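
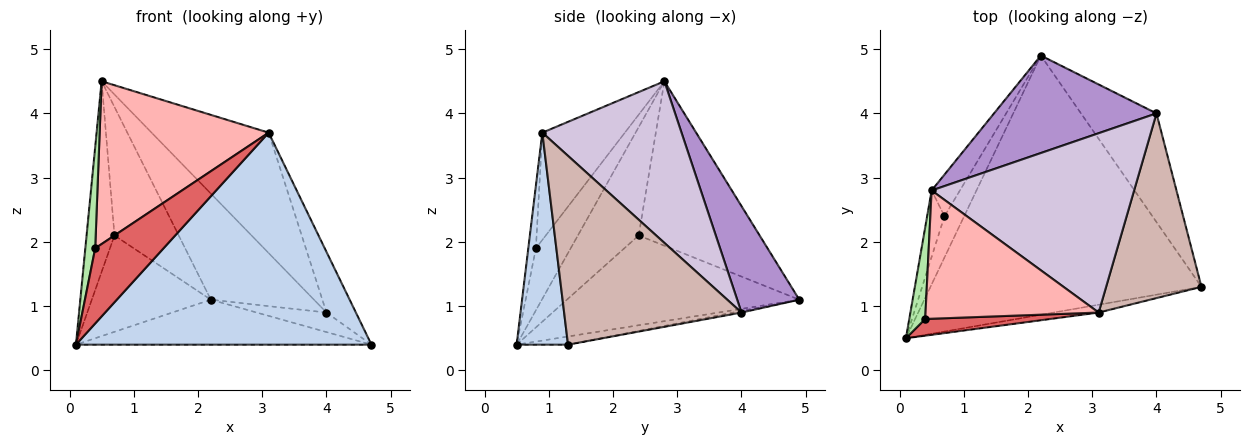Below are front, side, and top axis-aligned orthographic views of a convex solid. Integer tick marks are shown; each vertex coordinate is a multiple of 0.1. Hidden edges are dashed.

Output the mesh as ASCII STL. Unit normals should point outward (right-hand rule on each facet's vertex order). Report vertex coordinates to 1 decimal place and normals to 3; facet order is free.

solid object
 facet normal -0.030 0.171 -0.985
  outer loop
   vertex 2.2 4.9 1.1
   vertex 4.7 1.3 0.4
   vertex 0.1 0.5 0.4
  endloop
 endfacet
 facet normal 0.171 -0.985 -0.036
  outer loop
   vertex 3.1 0.9 3.7
   vertex 0.1 0.5 0.4
   vertex 4.7 1.3 0.4
  endloop
 endfacet
 facet normal -0.874 0.447 -0.192
  outer loop
   vertex 0.7 2.4 2.1
   vertex 2.2 4.9 1.1
   vertex 0.1 0.5 0.4
  endloop
 endfacet
 facet normal -0.899 0.413 -0.144
  outer loop
   vertex 0.7 2.4 2.1
   vertex 0.1 0.5 0.4
   vertex 0.5 2.8 4.5
  endloop
 endfacet
 facet normal -0.873 0.464 -0.150
  outer loop
   vertex 0.7 2.4 2.1
   vertex 0.5 2.8 4.5
   vertex 2.2 4.9 1.1
  endloop
 endfacet
 facet normal -0.934 -0.265 0.240
  outer loop
   vertex 0.4 0.8 1.9
   vertex 0.5 2.8 4.5
   vertex 0.1 0.5 0.4
  endloop
 endfacet
 facet normal -0.108 -0.970 0.216
  outer loop
   vertex 0.4 0.8 1.9
   vertex 0.1 0.5 0.4
   vertex 3.1 0.9 3.7
  endloop
 endfacet
 facet normal -0.358 -0.733 0.578
  outer loop
   vertex 0.4 0.8 1.9
   vertex 3.1 0.9 3.7
   vertex 0.5 2.8 4.5
  endloop
 endfacet
 facet normal 0.405 0.673 0.618
  outer loop
   vertex 4.0 4.0 0.9
   vertex 2.2 4.9 1.1
   vertex 0.5 2.8 4.5
  endloop
 endfacet
 facet normal 0.552 0.465 0.692
  outer loop
   vertex 4.0 4.0 0.9
   vertex 0.5 2.8 4.5
   vertex 3.1 0.9 3.7
  endloop
 endfacet
 facet normal -0.021 0.177 -0.984
  outer loop
   vertex 4.0 4.0 0.9
   vertex 4.7 1.3 0.4
   vertex 2.2 4.9 1.1
  endloop
 endfacet
 facet normal 0.883 0.146 0.446
  outer loop
   vertex 4.0 4.0 0.9
   vertex 3.1 0.9 3.7
   vertex 4.7 1.3 0.4
  endloop
 endfacet
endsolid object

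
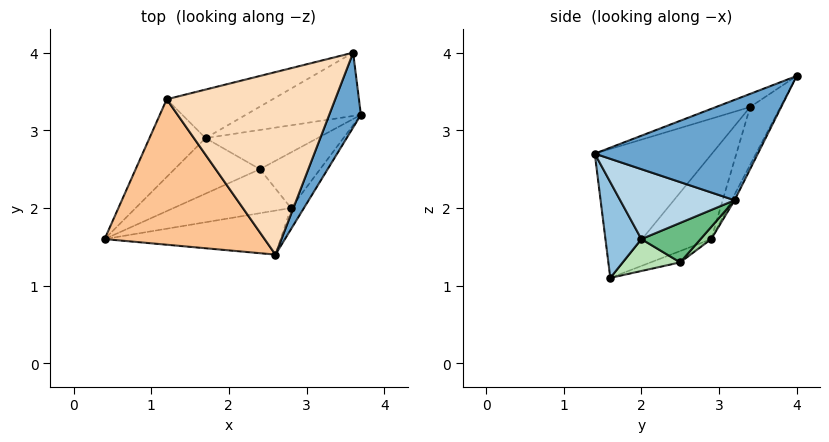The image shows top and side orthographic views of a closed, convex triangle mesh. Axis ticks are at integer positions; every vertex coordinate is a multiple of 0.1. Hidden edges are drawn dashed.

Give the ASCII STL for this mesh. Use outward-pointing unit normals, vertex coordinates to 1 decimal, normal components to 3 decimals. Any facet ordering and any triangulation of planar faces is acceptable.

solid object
 facet normal 0.859 -0.435 0.271
  outer loop
   vertex 3.6 4.0 3.7
   vertex 2.6 1.4 2.7
   vertex 3.7 3.2 2.1
  endloop
 endfacet
 facet normal 0.235 -0.871 -0.432
  outer loop
   vertex 2.8 2.0 1.6
   vertex 2.6 1.4 2.7
   vertex 0.4 1.6 1.1
  endloop
 endfacet
 facet normal 0.820 -0.552 -0.152
  outer loop
   vertex 2.8 2.0 1.6
   vertex 3.7 3.2 2.1
   vertex 2.6 1.4 2.7
  endloop
 endfacet
 facet normal -0.022 0.894 -0.448
  outer loop
   vertex 1.7 2.9 1.6
   vertex 3.6 4.0 3.7
   vertex 3.7 3.2 2.1
  endloop
 endfacet
 facet normal -0.576 0.723 -0.382
  outer loop
   vertex 1.2 3.4 3.3
   vertex 1.7 2.9 1.6
   vertex 0.4 1.6 1.1
  endloop
 endfacet
 facet normal -0.178 0.929 -0.325
  outer loop
   vertex 1.2 3.4 3.3
   vertex 3.6 4.0 3.7
   vertex 1.7 2.9 1.6
  endloop
 endfacet
 facet normal -0.521 -0.558 0.646
  outer loop
   vertex 1.2 3.4 3.3
   vertex 0.4 1.6 1.1
   vertex 2.6 1.4 2.7
  endloop
 endfacet
 facet normal -0.073 -0.333 0.940
  outer loop
   vertex 1.2 3.4 3.3
   vertex 2.6 1.4 2.7
   vertex 3.6 4.0 3.7
  endloop
 endfacet
 facet normal 0.547 -0.063 -0.835
  outer loop
   vertex 2.4 2.5 1.3
   vertex 3.7 3.2 2.1
   vertex 2.8 2.0 1.6
  endloop
 endfacet
 facet normal 0.079 0.683 -0.726
  outer loop
   vertex 2.4 2.5 1.3
   vertex 1.7 2.9 1.6
   vertex 3.7 3.2 2.1
  endloop
 endfacet
 facet normal 0.246 -0.346 -0.905
  outer loop
   vertex 2.4 2.5 1.3
   vertex 2.8 2.0 1.6
   vertex 0.4 1.6 1.1
  endloop
 endfacet
 facet normal -0.117 0.456 -0.882
  outer loop
   vertex 2.4 2.5 1.3
   vertex 0.4 1.6 1.1
   vertex 1.7 2.9 1.6
  endloop
 endfacet
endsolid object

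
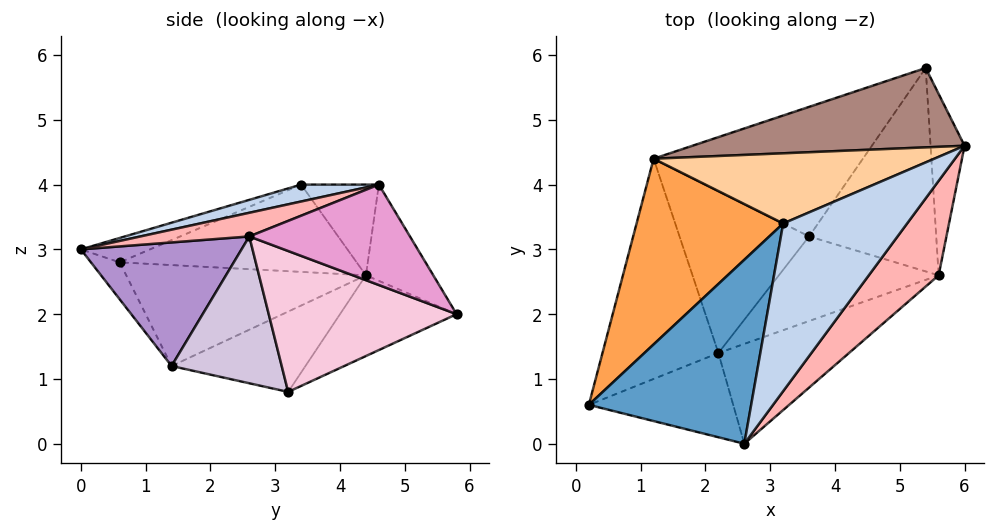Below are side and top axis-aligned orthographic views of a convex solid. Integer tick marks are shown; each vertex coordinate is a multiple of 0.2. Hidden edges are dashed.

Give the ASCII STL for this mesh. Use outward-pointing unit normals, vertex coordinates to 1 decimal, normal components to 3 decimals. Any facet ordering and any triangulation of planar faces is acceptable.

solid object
 facet normal -0.144 -0.256 0.956
  outer loop
   vertex 3.2 3.4 4.0
   vertex 0.2 0.6 2.8
   vertex 2.6 0.0 3.0
  endloop
 endfacet
 facet normal 0.129 -0.301 0.945
  outer loop
   vertex 3.2 3.4 4.0
   vertex 2.6 0.0 3.0
   vertex 6.0 4.6 4.0
  endloop
 endfacet
 facet normal -0.503 0.177 0.846
  outer loop
   vertex 3.2 3.4 4.0
   vertex 1.2 4.4 2.6
   vertex 0.2 0.6 2.8
  endloop
 endfacet
 facet normal -0.250 0.583 0.773
  outer loop
   vertex 3.2 3.4 4.0
   vertex 6.0 4.6 4.0
   vertex 1.2 4.4 2.6
  endloop
 endfacet
 facet normal -0.150 -0.796 -0.586
  outer loop
   vertex 2.2 1.4 1.2
   vertex 2.6 0.0 3.0
   vertex 0.2 0.6 2.8
  endloop
 endfacet
 facet normal -0.651 0.132 -0.748
  outer loop
   vertex 2.2 1.4 1.2
   vertex 0.2 0.6 2.8
   vertex 1.2 4.4 2.6
  endloop
 endfacet
 facet normal -0.515 0.216 -0.830
  outer loop
   vertex 2.2 1.4 1.2
   vertex 1.2 4.4 2.6
   vertex 3.6 3.2 0.8
  endloop
 endfacet
 facet normal 0.293 -0.405 0.866
  outer loop
   vertex 5.6 2.6 3.2
   vertex 6.0 4.6 4.0
   vertex 2.6 0.0 3.0
  endloop
 endfacet
 facet normal 0.553 -0.593 -0.585
  outer loop
   vertex 5.6 2.6 3.2
   vertex 2.6 0.0 3.0
   vertex 2.2 1.4 1.2
  endloop
 endfacet
 facet normal 0.557 -0.568 -0.606
  outer loop
   vertex 5.6 2.6 3.2
   vertex 2.2 1.4 1.2
   vertex 3.6 3.2 0.8
  endloop
 endfacet
 facet normal -0.193 0.815 0.547
  outer loop
   vertex 5.4 5.8 2.0
   vertex 1.2 4.4 2.6
   vertex 6.0 4.6 4.0
  endloop
 endfacet
 facet normal -0.298 0.562 -0.772
  outer loop
   vertex 5.4 5.8 2.0
   vertex 3.6 3.2 0.8
   vertex 1.2 4.4 2.6
  endloop
 endfacet
 facet normal 0.945 -0.061 -0.320
  outer loop
   vertex 5.4 5.8 2.0
   vertex 6.0 4.6 4.0
   vertex 5.6 2.6 3.2
  endloop
 endfacet
 facet normal 0.727 -0.201 -0.656
  outer loop
   vertex 5.4 5.8 2.0
   vertex 5.6 2.6 3.2
   vertex 3.6 3.2 0.8
  endloop
 endfacet
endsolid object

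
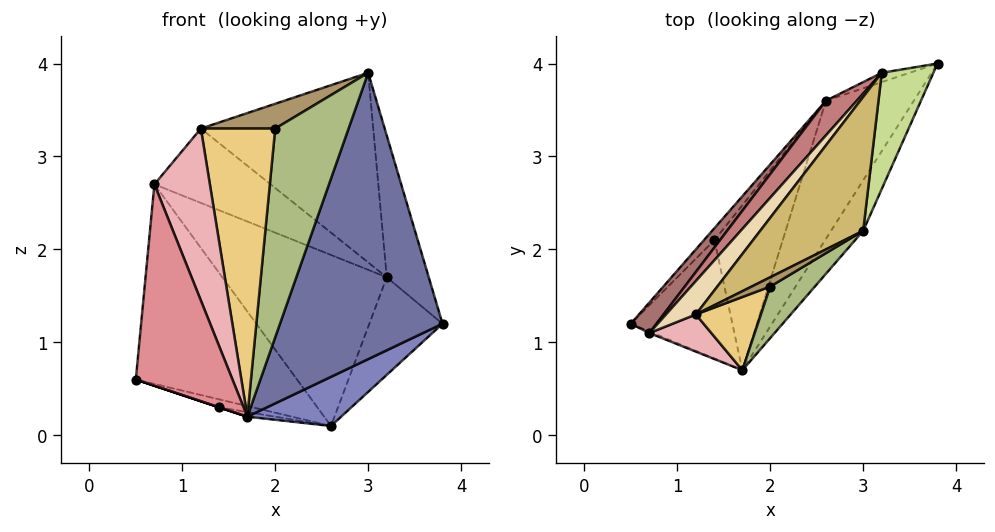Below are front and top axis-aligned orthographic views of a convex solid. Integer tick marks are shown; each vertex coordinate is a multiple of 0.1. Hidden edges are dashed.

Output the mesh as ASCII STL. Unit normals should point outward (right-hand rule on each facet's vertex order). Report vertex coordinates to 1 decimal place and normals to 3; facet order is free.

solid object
 facet normal 0.852 -0.515 -0.091
  outer loop
   vertex 3.0 2.2 3.9
   vertex 1.7 0.7 0.2
   vertex 3.8 4.0 1.2
  endloop
 endfacet
 facet normal 0.698 -0.240 -0.674
  outer loop
   vertex 2.6 3.6 0.1
   vertex 3.8 4.0 1.2
   vertex 1.7 0.7 0.2
  endloop
 endfacet
 facet normal -0.316 0.000 -0.949
  outer loop
   vertex 1.4 2.1 0.3
   vertex 1.7 0.7 0.2
   vertex 0.5 1.2 0.6
  endloop
 endfacet
 facet normal -0.640 0.426 -0.640
  outer loop
   vertex 1.4 2.1 0.3
   vertex 0.5 1.2 0.6
   vertex 2.6 3.6 0.1
  endloop
 endfacet
 facet normal -0.198 0.028 -0.980
  outer loop
   vertex 1.4 2.1 0.3
   vertex 2.6 3.6 0.1
   vertex 1.7 0.7 0.2
  endloop
 endfacet
 facet normal 0.402 -0.889 0.219
  outer loop
   vertex 2.0 1.6 3.3
   vertex 1.7 0.7 0.2
   vertex 3.0 2.2 3.9
  endloop
 endfacet
 facet normal 0.371 0.718 0.589
  outer loop
   vertex 3.2 3.9 1.7
   vertex 3.0 2.2 3.9
   vertex 3.8 4.0 1.2
  endloop
 endfacet
 facet normal -0.238 0.967 -0.092
  outer loop
   vertex 3.2 3.9 1.7
   vertex 3.8 4.0 1.2
   vertex 2.6 3.6 0.1
  endloop
 endfacet
 facet normal 0.331 -0.883 0.331
  outer loop
   vertex 1.2 1.3 3.3
   vertex 2.0 1.6 3.3
   vertex 3.0 2.2 3.9
  endloop
 endfacet
 facet normal -0.515 0.700 0.494
  outer loop
   vertex 1.2 1.3 3.3
   vertex 3.0 2.2 3.9
   vertex 3.2 3.9 1.7
  endloop
 endfacet
 facet normal 0.342 -0.911 0.231
  outer loop
   vertex 1.2 1.3 3.3
   vertex 1.7 0.7 0.2
   vertex 2.0 1.6 3.3
  endloop
 endfacet
 facet normal -0.651 0.692 0.312
  outer loop
   vertex 0.7 1.1 2.7
   vertex 1.2 1.3 3.3
   vertex 3.2 3.9 1.7
  endloop
 endfacet
 facet normal -0.738 0.667 0.102
  outer loop
   vertex 0.7 1.1 2.7
   vertex 2.6 3.6 0.1
   vertex 0.5 1.2 0.6
  endloop
 endfacet
 facet normal -0.714 0.687 0.139
  outer loop
   vertex 0.7 1.1 2.7
   vertex 3.2 3.9 1.7
   vertex 2.6 3.6 0.1
  endloop
 endfacet
 facet normal -0.387 -0.922 -0.007
  outer loop
   vertex 0.7 1.1 2.7
   vertex 0.5 1.2 0.6
   vertex 1.7 0.7 0.2
  endloop
 endfacet
 facet normal 0.136 -0.968 0.209
  outer loop
   vertex 0.7 1.1 2.7
   vertex 1.7 0.7 0.2
   vertex 1.2 1.3 3.3
  endloop
 endfacet
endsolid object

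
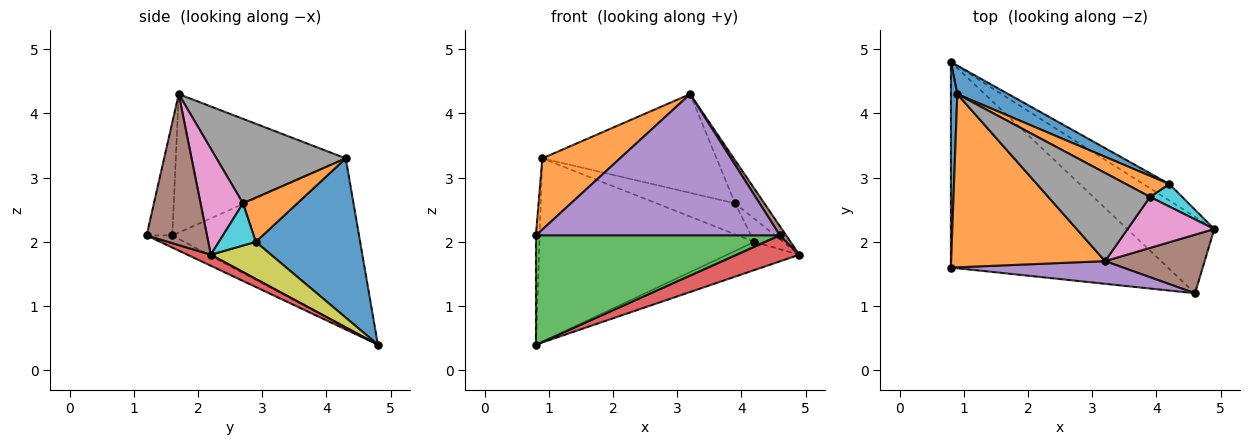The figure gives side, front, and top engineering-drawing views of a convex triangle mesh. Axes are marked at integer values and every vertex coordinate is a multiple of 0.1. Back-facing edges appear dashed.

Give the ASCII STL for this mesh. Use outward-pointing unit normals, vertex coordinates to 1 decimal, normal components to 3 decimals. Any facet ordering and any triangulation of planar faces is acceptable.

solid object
 facet normal -0.999 0.020 0.038
  outer loop
   vertex 0.9 4.3 3.3
   vertex 0.8 4.8 0.4
   vertex 0.8 1.6 2.1
  endloop
 endfacet
 facet normal -0.640 -0.292 0.711
  outer loop
   vertex 0.9 4.3 3.3
   vertex 0.8 1.6 2.1
   vertex 3.2 1.7 4.3
  endloop
 endfacet
 facet normal -0.049 -0.469 -0.882
  outer loop
   vertex 4.6 1.2 2.1
   vertex 0.8 1.6 2.1
   vertex 0.8 4.8 0.4
  endloop
 endfacet
 facet normal 0.119 -0.318 -0.941
  outer loop
   vertex 4.6 1.2 2.1
   vertex 0.8 4.8 0.4
   vertex 4.9 2.2 1.8
  endloop
 endfacet
 facet normal -0.103 -0.982 0.157
  outer loop
   vertex 4.6 1.2 2.1
   vertex 3.2 1.7 4.3
   vertex 0.8 1.6 2.1
  endloop
 endfacet
 facet normal 0.832 -0.085 0.549
  outer loop
   vertex 4.6 1.2 2.1
   vertex 4.9 2.2 1.8
   vertex 3.2 1.7 4.3
  endloop
 endfacet
 facet normal 0.683 0.472 0.558
  outer loop
   vertex 3.9 2.7 2.6
   vertex 3.2 1.7 4.3
   vertex 4.9 2.2 1.8
  endloop
 endfacet
 facet normal 0.484 0.652 0.583
  outer loop
   vertex 3.9 2.7 2.6
   vertex 0.9 4.3 3.3
   vertex 3.2 1.7 4.3
  endloop
 endfacet
 facet normal 0.584 0.701 -0.409
  outer loop
   vertex 4.2 2.9 2.0
   vertex 4.9 2.2 1.8
   vertex 0.8 4.8 0.4
  endloop
 endfacet
 facet normal 0.676 0.529 0.514
  outer loop
   vertex 4.2 2.9 2.0
   vertex 3.9 2.7 2.6
   vertex 4.9 2.2 1.8
  endloop
 endfacet
 facet normal 0.433 0.891 0.139
  outer loop
   vertex 4.2 2.9 2.0
   vertex 0.8 4.8 0.4
   vertex 0.9 4.3 3.3
  endloop
 endfacet
 facet normal 0.497 0.718 0.488
  outer loop
   vertex 4.2 2.9 2.0
   vertex 0.9 4.3 3.3
   vertex 3.9 2.7 2.6
  endloop
 endfacet
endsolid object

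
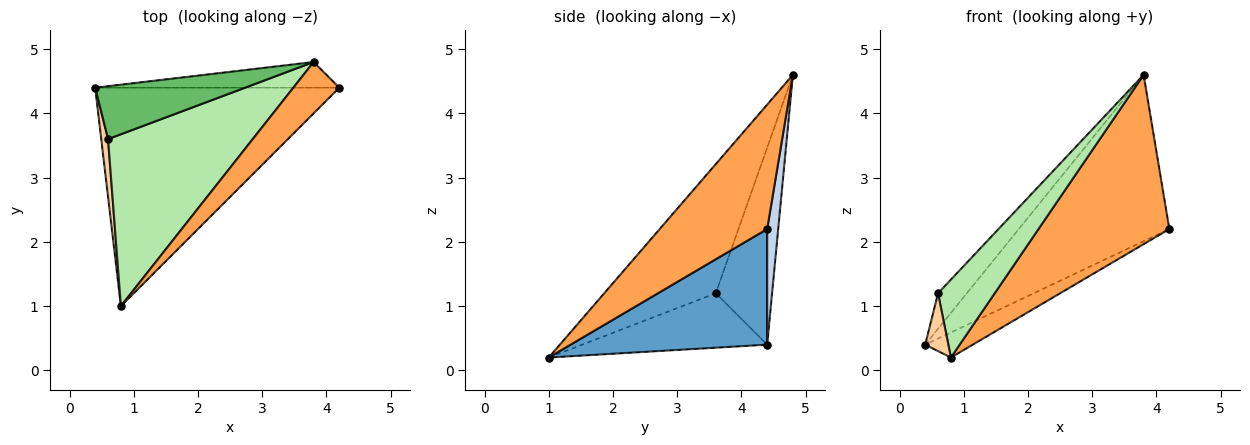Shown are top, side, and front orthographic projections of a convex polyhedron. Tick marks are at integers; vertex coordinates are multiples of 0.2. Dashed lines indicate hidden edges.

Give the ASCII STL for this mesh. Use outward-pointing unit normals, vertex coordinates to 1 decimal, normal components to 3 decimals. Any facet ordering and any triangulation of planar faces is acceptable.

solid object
 facet normal 0.426 0.103 -0.899
  outer loop
   vertex 0.8 1.0 0.2
   vertex 0.4 4.4 0.4
   vertex 4.2 4.4 2.2
  endloop
 endfacet
 facet normal 0.072 0.986 -0.152
  outer loop
   vertex 3.8 4.8 4.6
   vertex 4.2 4.4 2.2
   vertex 0.4 4.4 0.4
  endloop
 endfacet
 facet normal 0.618 -0.752 0.228
  outer loop
   vertex 3.8 4.8 4.6
   vertex 0.8 1.0 0.2
   vertex 4.2 4.4 2.2
  endloop
 endfacet
 facet normal -0.985 -0.123 0.123
  outer loop
   vertex 0.6 3.6 1.2
   vertex 0.4 4.4 0.4
   vertex 0.8 1.0 0.2
  endloop
 endfacet
 facet normal -0.737 0.377 0.561
  outer loop
   vertex 0.6 3.6 1.2
   vertex 3.8 4.8 4.6
   vertex 0.4 4.4 0.4
  endloop
 endfacet
 facet normal -0.631 -0.320 0.707
  outer loop
   vertex 0.6 3.6 1.2
   vertex 0.8 1.0 0.2
   vertex 3.8 4.8 4.6
  endloop
 endfacet
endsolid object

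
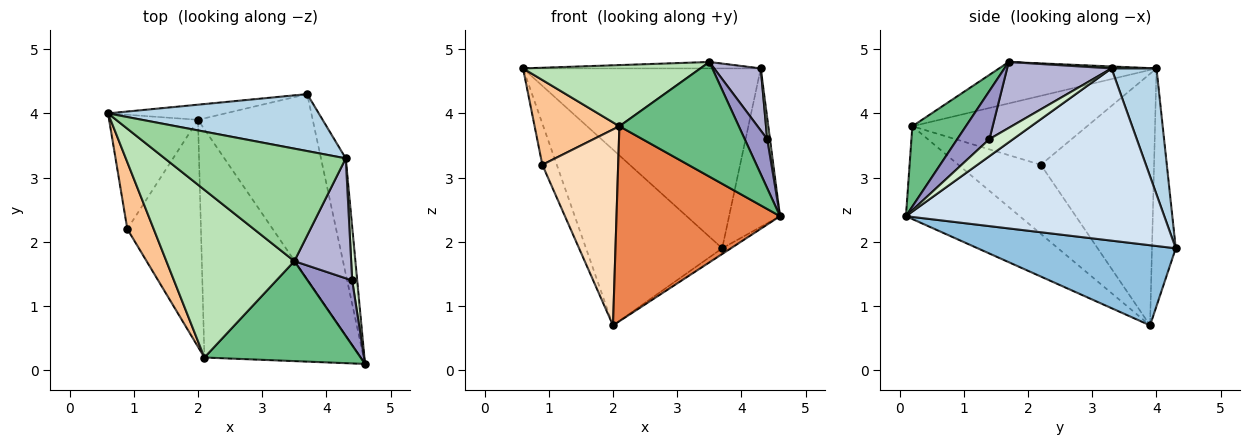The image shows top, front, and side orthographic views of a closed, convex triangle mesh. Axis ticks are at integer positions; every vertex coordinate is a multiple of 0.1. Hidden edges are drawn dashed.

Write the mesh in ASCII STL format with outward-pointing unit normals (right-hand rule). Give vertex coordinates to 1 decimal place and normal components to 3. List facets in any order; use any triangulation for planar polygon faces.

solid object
 facet normal -0.171 0.982 -0.084
  outer loop
   vertex 2.0 3.9 0.7
   vertex 0.6 4.0 4.7
   vertex 3.7 4.3 1.9
  endloop
 endfacet
 facet normal 0.573 0.025 -0.819
  outer loop
   vertex 2.0 3.9 0.7
   vertex 3.7 4.3 1.9
   vertex 4.6 0.1 2.4
  endloop
 endfacet
 facet normal 0.178 0.938 0.297
  outer loop
   vertex 4.3 3.3 4.7
   vertex 3.7 4.3 1.9
   vertex 0.6 4.0 4.7
  endloop
 endfacet
 facet normal 0.971 0.192 -0.140
  outer loop
   vertex 4.3 3.3 4.7
   vertex 4.6 0.1 2.4
   vertex 3.7 4.3 1.9
  endloop
 endfacet
 facet normal -0.412 -0.592 -0.693
  outer loop
   vertex 2.1 0.2 3.8
   vertex 2.0 3.9 0.7
   vertex 4.6 0.1 2.4
  endloop
 endfacet
 facet normal -0.936 0.120 -0.331
  outer loop
   vertex 0.9 2.2 3.2
   vertex 0.6 4.0 4.7
   vertex 2.0 3.9 0.7
  endloop
 endfacet
 facet normal -0.851 -0.413 0.325
  outer loop
   vertex 0.9 2.2 3.2
   vertex 2.1 0.2 3.8
   vertex 0.6 4.0 4.7
  endloop
 endfacet
 facet normal -0.579 -0.533 -0.617
  outer loop
   vertex 0.9 2.2 3.2
   vertex 2.0 3.9 0.7
   vertex 2.1 0.2 3.8
  endloop
 endfacet
 facet normal 0.320 -0.714 0.623
  outer loop
   vertex 3.5 1.7 4.8
   vertex 2.1 0.2 3.8
   vertex 4.6 0.1 2.4
  endloop
 endfacet
 facet normal 0.011 0.057 0.998
  outer loop
   vertex 3.5 1.7 4.8
   vertex 4.3 3.3 4.7
   vertex 0.6 4.0 4.7
  endloop
 endfacet
 facet normal -0.291 -0.328 0.899
  outer loop
   vertex 3.5 1.7 4.8
   vertex 0.6 4.0 4.7
   vertex 2.1 0.2 3.8
  endloop
 endfacet
 facet normal 0.953 -0.112 0.280
  outer loop
   vertex 4.4 1.4 3.6
   vertex 4.6 0.1 2.4
   vertex 4.3 3.3 4.7
  endloop
 endfacet
 facet normal 0.653 -0.457 0.604
  outer loop
   vertex 4.4 1.4 3.6
   vertex 3.5 1.7 4.8
   vertex 4.6 0.1 2.4
  endloop
 endfacet
 facet normal 0.718 -0.320 0.618
  outer loop
   vertex 4.4 1.4 3.6
   vertex 4.3 3.3 4.7
   vertex 3.5 1.7 4.8
  endloop
 endfacet
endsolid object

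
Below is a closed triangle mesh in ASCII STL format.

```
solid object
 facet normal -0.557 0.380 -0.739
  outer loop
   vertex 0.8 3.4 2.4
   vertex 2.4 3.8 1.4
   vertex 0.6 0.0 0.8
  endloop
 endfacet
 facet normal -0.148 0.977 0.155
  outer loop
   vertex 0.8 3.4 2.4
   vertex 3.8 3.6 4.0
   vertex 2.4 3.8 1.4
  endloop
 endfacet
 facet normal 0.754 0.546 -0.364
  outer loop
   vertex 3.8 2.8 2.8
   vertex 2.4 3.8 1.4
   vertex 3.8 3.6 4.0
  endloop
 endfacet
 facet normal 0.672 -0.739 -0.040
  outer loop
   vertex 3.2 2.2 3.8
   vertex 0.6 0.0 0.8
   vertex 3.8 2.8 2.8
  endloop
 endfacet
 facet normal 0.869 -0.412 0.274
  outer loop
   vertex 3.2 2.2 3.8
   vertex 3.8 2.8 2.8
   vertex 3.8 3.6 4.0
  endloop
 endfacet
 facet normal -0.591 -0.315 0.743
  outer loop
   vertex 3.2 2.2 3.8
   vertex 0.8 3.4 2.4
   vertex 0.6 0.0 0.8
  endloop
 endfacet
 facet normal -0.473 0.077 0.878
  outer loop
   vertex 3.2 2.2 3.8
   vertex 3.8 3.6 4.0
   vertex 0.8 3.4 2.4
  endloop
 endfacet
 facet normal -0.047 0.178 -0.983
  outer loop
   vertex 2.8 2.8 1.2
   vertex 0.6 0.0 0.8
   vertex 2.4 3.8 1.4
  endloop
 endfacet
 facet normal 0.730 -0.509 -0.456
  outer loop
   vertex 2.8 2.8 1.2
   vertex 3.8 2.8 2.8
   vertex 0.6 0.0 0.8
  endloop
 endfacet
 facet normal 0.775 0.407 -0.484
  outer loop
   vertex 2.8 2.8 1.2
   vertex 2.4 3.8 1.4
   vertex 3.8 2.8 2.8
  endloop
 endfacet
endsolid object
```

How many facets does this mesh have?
10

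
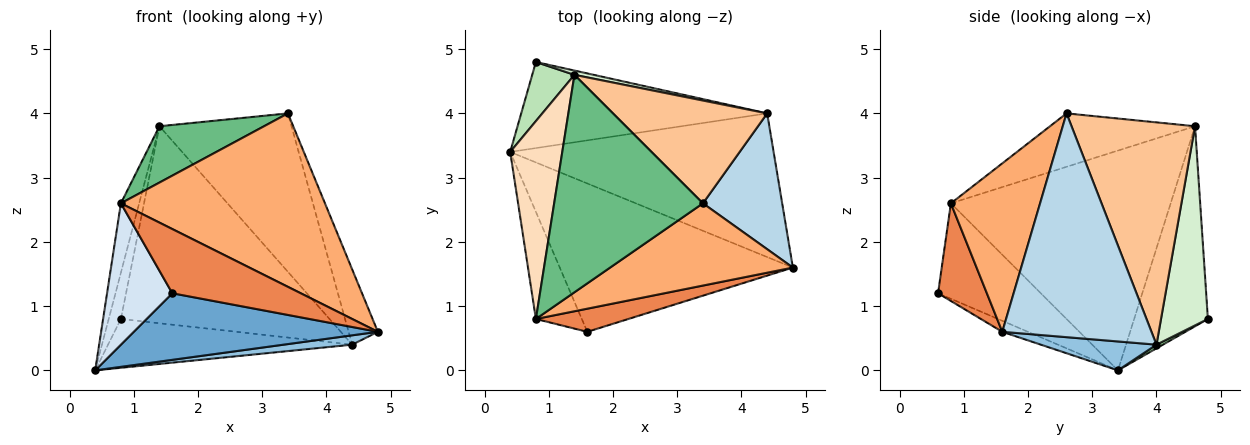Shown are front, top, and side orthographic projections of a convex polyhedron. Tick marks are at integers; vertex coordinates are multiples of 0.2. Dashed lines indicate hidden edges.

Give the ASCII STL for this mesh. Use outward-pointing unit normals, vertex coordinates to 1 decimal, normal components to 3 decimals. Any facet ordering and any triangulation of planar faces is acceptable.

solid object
 facet normal -0.043 -0.409 -0.911
  outer loop
   vertex 1.6 0.6 1.2
   vertex 0.4 3.4 0.0
   vertex 4.8 1.6 0.6
  endloop
 endfacet
 facet normal 0.109 -0.065 -0.992
  outer loop
   vertex 4.4 4.0 0.4
   vertex 4.8 1.6 0.6
   vertex 0.4 3.4 0.0
  endloop
 endfacet
 facet normal 0.927 0.182 0.328
  outer loop
   vertex 4.4 4.0 0.4
   vertex 3.4 2.6 4.0
   vertex 4.8 1.6 0.6
  endloop
 endfacet
 facet normal -0.782 -0.496 -0.376
  outer loop
   vertex 0.8 0.8 2.6
   vertex 0.4 3.4 0.0
   vertex 1.6 0.6 1.2
  endloop
 endfacet
 facet normal 0.337 -0.886 0.319
  outer loop
   vertex 0.8 0.8 2.6
   vertex 1.6 0.6 1.2
   vertex 4.8 1.6 0.6
  endloop
 endfacet
 facet normal 0.367 -0.840 0.398
  outer loop
   vertex 0.8 0.8 2.6
   vertex 4.8 1.6 0.6
   vertex 3.4 2.6 4.0
  endloop
 endfacet
 facet normal 0.617 0.660 0.428
  outer loop
   vertex 1.4 4.6 3.8
   vertex 3.4 2.6 4.0
   vertex 4.4 4.0 0.4
  endloop
 endfacet
 facet normal -0.970 0.081 0.230
  outer loop
   vertex 1.4 4.6 3.8
   vertex 0.4 3.4 0.0
   vertex 0.8 0.8 2.6
  endloop
 endfacet
 facet normal -0.328 -0.237 0.914
  outer loop
   vertex 1.4 4.6 3.8
   vertex 0.8 0.8 2.6
   vertex 3.4 2.6 4.0
  endloop
 endfacet
 facet normal 0.013 0.493 -0.870
  outer loop
   vertex 0.8 4.8 0.8
   vertex 4.4 4.0 0.4
   vertex 0.4 3.4 0.0
  endloop
 endfacet
 facet normal -0.966 0.160 0.204
  outer loop
   vertex 0.8 4.8 0.8
   vertex 0.4 3.4 0.0
   vertex 1.4 4.6 3.8
  endloop
 endfacet
 facet normal 0.219 0.975 0.021
  outer loop
   vertex 0.8 4.8 0.8
   vertex 1.4 4.6 3.8
   vertex 4.4 4.0 0.4
  endloop
 endfacet
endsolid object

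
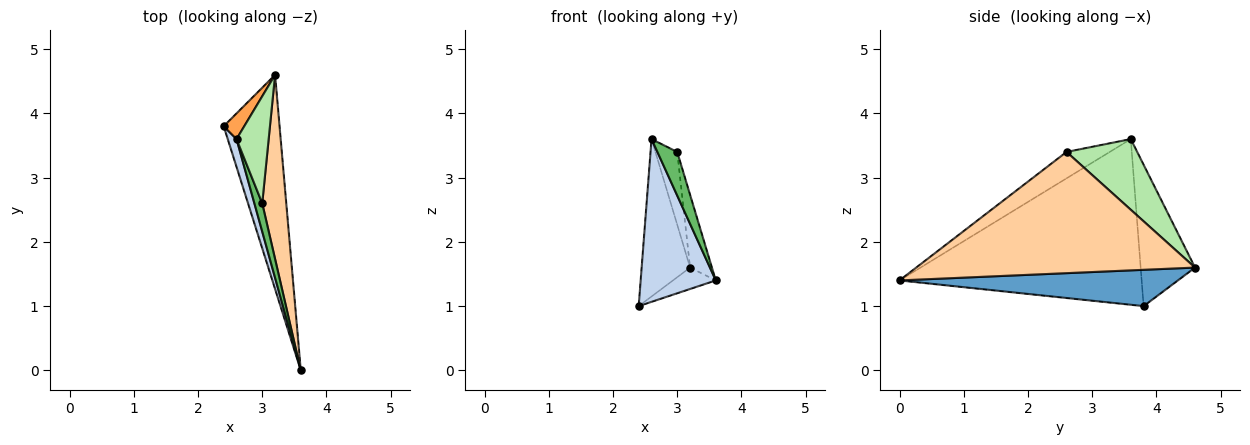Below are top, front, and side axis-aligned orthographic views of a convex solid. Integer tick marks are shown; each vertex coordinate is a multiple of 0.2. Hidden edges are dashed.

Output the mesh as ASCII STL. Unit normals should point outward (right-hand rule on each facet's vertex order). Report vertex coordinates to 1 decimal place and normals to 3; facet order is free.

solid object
 facet normal 0.543 0.084 -0.836
  outer loop
   vertex 3.2 4.6 1.6
   vertex 3.6 0.0 1.4
   vertex 2.4 3.8 1.0
  endloop
 endfacet
 facet normal -0.954 -0.296 0.051
  outer loop
   vertex 2.6 3.6 3.6
   vertex 2.4 3.8 1.0
   vertex 3.6 0.0 1.4
  endloop
 endfacet
 facet normal -0.742 0.661 0.108
  outer loop
   vertex 2.6 3.6 3.6
   vertex 3.2 4.6 1.6
   vertex 2.4 3.8 1.0
  endloop
 endfacet
 facet normal 0.978 0.077 0.194
  outer loop
   vertex 3.0 2.6 3.4
   vertex 3.6 0.0 1.4
   vertex 3.2 4.6 1.6
  endloop
 endfacet
 facet normal -0.877 -0.403 0.261
  outer loop
   vertex 3.0 2.6 3.4
   vertex 2.6 3.6 3.6
   vertex 3.6 0.0 1.4
  endloop
 endfacet
 facet normal 0.876 0.271 0.398
  outer loop
   vertex 3.0 2.6 3.4
   vertex 3.2 4.6 1.6
   vertex 2.6 3.6 3.6
  endloop
 endfacet
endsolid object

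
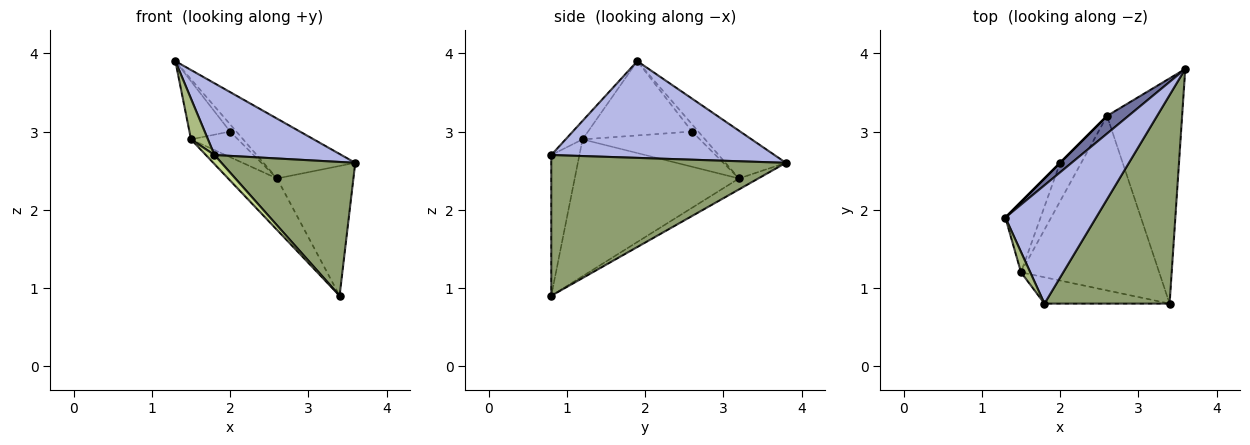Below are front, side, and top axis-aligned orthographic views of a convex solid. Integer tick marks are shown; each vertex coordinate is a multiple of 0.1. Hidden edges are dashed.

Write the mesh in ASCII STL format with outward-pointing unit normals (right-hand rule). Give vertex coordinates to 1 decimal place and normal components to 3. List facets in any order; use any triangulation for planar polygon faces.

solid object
 facet normal -0.534 0.811 0.240
  outer loop
   vertex 2.6 3.2 2.4
   vertex 1.3 1.9 3.9
   vertex 3.6 3.8 2.6
  endloop
 endfacet
 facet normal -0.125 0.495 -0.860
  outer loop
   vertex 2.6 3.2 2.4
   vertex 3.6 3.8 2.6
   vertex 3.4 0.8 0.9
  endloop
 endfacet
 facet normal -0.689 0.205 -0.695
  outer loop
   vertex 2.6 3.2 2.4
   vertex 3.4 0.8 0.9
   vertex 1.5 1.2 2.9
  endloop
 endfacet
 facet normal 0.674 -0.383 0.632
  outer loop
   vertex 1.8 0.8 2.7
   vertex 3.6 3.8 2.6
   vertex 1.3 1.9 3.9
  endloop
 endfacet
 facet normal 0.688 -0.392 0.611
  outer loop
   vertex 1.8 0.8 2.7
   vertex 3.4 0.8 0.9
   vertex 3.6 3.8 2.6
  endloop
 endfacet
 facet normal -0.667 -0.667 0.333
  outer loop
   vertex 1.8 0.8 2.7
   vertex 1.3 1.9 3.9
   vertex 1.5 1.2 2.9
  endloop
 endfacet
 facet normal -0.729 -0.223 -0.648
  outer loop
   vertex 1.8 0.8 2.7
   vertex 1.5 1.2 2.9
   vertex 3.4 0.8 0.9
  endloop
 endfacet
 facet normal -0.852 0.333 -0.404
  outer loop
   vertex 2.0 2.6 3.0
   vertex 1.5 1.2 2.9
   vertex 1.3 1.9 3.9
  endloop
 endfacet
 facet normal -0.707 0.707 0.000
  outer loop
   vertex 2.0 2.6 3.0
   vertex 1.3 1.9 3.9
   vertex 2.6 3.2 2.4
  endloop
 endfacet
 facet normal -0.811 0.324 -0.487
  outer loop
   vertex 2.0 2.6 3.0
   vertex 2.6 3.2 2.4
   vertex 1.5 1.2 2.9
  endloop
 endfacet
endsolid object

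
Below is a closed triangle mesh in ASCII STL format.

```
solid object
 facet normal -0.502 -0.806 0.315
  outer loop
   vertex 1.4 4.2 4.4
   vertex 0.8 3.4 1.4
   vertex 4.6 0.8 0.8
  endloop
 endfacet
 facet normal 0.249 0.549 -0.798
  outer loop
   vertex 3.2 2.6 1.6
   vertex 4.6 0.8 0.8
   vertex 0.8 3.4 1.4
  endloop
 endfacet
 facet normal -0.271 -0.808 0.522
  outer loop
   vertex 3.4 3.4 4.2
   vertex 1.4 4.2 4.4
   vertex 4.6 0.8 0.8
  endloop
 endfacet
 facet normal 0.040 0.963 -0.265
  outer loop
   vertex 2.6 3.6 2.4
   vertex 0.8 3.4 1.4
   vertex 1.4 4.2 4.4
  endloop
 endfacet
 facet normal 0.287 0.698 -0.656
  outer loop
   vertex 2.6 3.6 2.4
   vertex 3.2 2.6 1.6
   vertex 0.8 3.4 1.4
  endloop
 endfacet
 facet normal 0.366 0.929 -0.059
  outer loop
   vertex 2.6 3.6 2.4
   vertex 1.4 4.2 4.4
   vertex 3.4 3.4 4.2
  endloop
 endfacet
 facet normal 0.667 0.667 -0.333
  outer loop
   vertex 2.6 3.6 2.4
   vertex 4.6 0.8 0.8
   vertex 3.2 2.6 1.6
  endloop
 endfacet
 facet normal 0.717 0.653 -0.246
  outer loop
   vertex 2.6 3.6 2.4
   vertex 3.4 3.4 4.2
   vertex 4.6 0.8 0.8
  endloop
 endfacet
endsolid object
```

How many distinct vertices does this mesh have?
6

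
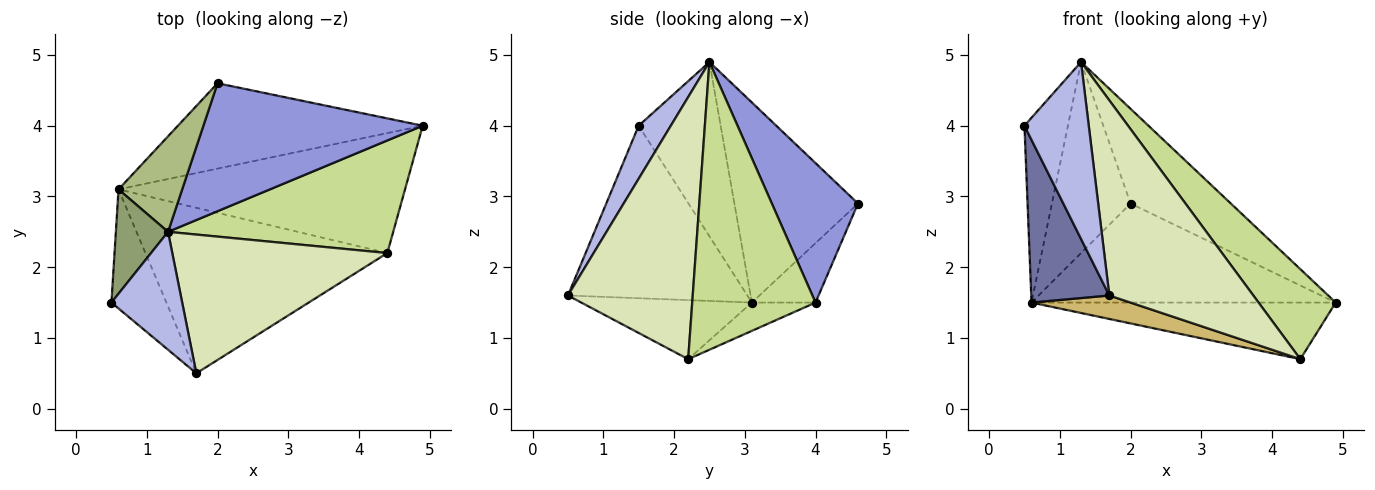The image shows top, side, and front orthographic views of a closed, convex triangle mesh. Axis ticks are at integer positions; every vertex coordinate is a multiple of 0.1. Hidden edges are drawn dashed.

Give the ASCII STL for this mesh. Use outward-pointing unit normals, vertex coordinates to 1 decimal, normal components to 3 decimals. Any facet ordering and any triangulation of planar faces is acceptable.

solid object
 facet normal -0.880 -0.383 -0.280
  outer loop
   vertex 0.6 3.1 1.5
   vertex 1.7 0.5 1.6
   vertex 0.5 1.5 4.0
  endloop
 endfacet
 facet normal -0.157 0.748 -0.645
  outer loop
   vertex 0.6 3.1 1.5
   vertex 2.0 4.6 2.9
   vertex 4.9 4.0 1.5
  endloop
 endfacet
 facet normal 0.455 0.530 0.716
  outer loop
   vertex 1.3 2.5 4.9
   vertex 4.9 4.0 1.5
   vertex 2.0 4.6 2.9
  endloop
 endfacet
 facet normal 0.384 -0.768 0.512
  outer loop
   vertex 1.3 2.5 4.9
   vertex 0.5 1.5 4.0
   vertex 1.7 0.5 1.6
  endloop
 endfacet
 facet normal -0.854 0.453 0.256
  outer loop
   vertex 1.3 2.5 4.9
   vertex 0.6 3.1 1.5
   vertex 0.5 1.5 4.0
  endloop
 endfacet
 facet normal -0.815 0.519 0.259
  outer loop
   vertex 1.3 2.5 4.9
   vertex 2.0 4.6 2.9
   vertex 0.6 3.1 1.5
  endloop
 endfacet
 facet normal 0.706 -0.442 0.553
  outer loop
   vertex 4.4 2.2 0.7
   vertex 4.9 4.0 1.5
   vertex 1.3 2.5 4.9
  endloop
 endfacet
 facet normal 0.577 -0.666 0.473
  outer loop
   vertex 4.4 2.2 0.7
   vertex 1.3 2.5 4.9
   vertex 1.7 0.5 1.6
  endloop
 endfacet
 facet normal -0.089 0.425 -0.901
  outer loop
   vertex 4.4 2.2 0.7
   vertex 0.6 3.1 1.5
   vertex 4.9 4.0 1.5
  endloop
 endfacet
 facet normal -0.235 -0.136 -0.962
  outer loop
   vertex 4.4 2.2 0.7
   vertex 1.7 0.5 1.6
   vertex 0.6 3.1 1.5
  endloop
 endfacet
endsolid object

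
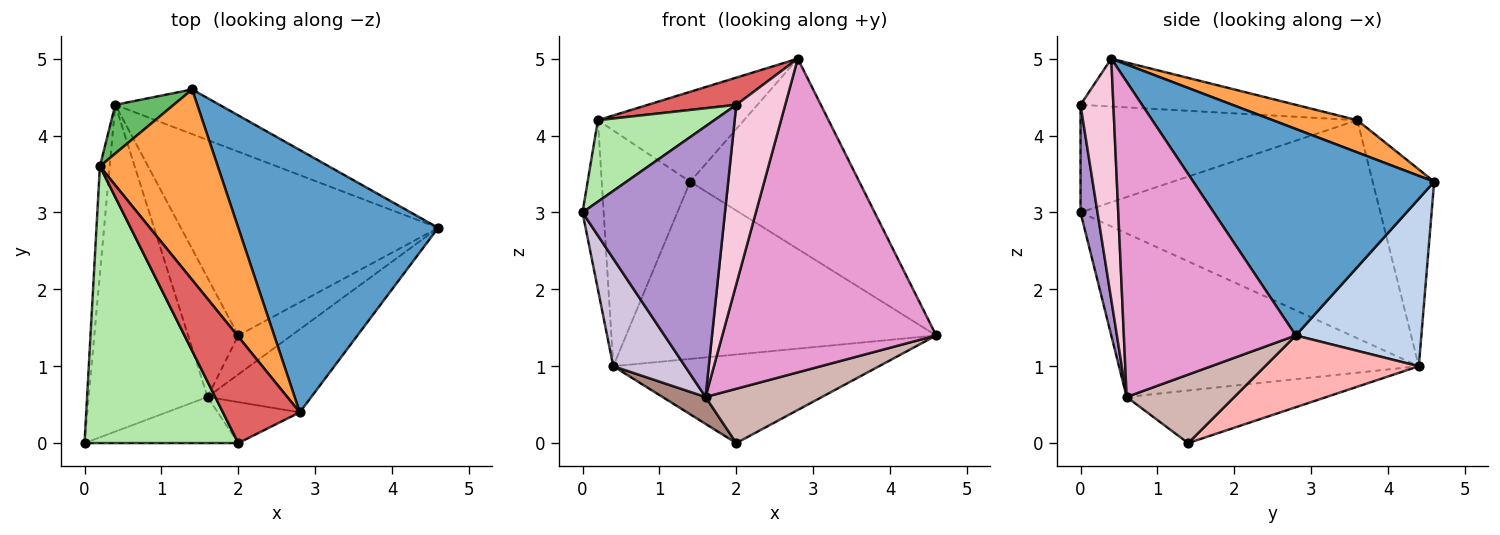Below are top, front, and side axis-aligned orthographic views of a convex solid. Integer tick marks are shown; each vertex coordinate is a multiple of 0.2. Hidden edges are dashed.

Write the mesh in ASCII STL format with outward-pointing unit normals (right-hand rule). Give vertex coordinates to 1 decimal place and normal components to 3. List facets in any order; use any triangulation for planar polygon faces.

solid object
 facet normal 0.641 0.450 0.621
  outer loop
   vertex 2.8 0.4 5.0
   vertex 4.6 2.8 1.4
   vertex 1.4 4.6 3.4
  endloop
 endfacet
 facet normal 0.366 0.903 -0.228
  outer loop
   vertex 0.4 4.4 1.0
   vertex 1.4 4.6 3.4
   vertex 4.6 2.8 1.4
  endloop
 endfacet
 facet normal 0.240 0.414 0.878
  outer loop
   vertex 0.2 3.6 4.2
   vertex 2.8 0.4 5.0
   vertex 1.4 4.6 3.4
  endloop
 endfacet
 facet normal -0.997 0.070 -0.045
  outer loop
   vertex 0.2 3.6 4.2
   vertex 0.4 4.4 1.0
   vertex 0.0 0.0 3.0
  endloop
 endfacet
 facet normal -0.563 0.809 0.167
  outer loop
   vertex 0.2 3.6 4.2
   vertex 1.4 4.6 3.4
   vertex 0.4 4.4 1.0
  endloop
 endfacet
 facet normal -0.557 -0.234 0.796
  outer loop
   vertex 0.2 3.6 4.2
   vertex 0.0 0.0 3.0
   vertex 2.0 0.0 4.4
  endloop
 endfacet
 facet normal -0.516 -0.212 0.830
  outer loop
   vertex 0.2 3.6 4.2
   vertex 2.0 0.0 4.4
   vertex 2.8 0.4 5.0
  endloop
 endfacet
 facet normal 0.244 0.421 -0.874
  outer loop
   vertex 2.0 1.4 0.0
   vertex 0.4 4.4 1.0
   vertex 4.6 2.8 1.4
  endloop
 endfacet
 facet normal 0.117 -0.979 -0.167
  outer loop
   vertex 1.6 0.6 0.6
   vertex 2.0 0.0 4.4
   vertex 0.0 0.0 3.0
  endloop
 endfacet
 facet normal -0.794 -0.190 -0.577
  outer loop
   vertex 1.6 0.6 0.6
   vertex 0.0 0.0 3.0
   vertex 0.4 4.4 1.0
  endloop
 endfacet
 facet normal -0.715 -0.154 -0.682
  outer loop
   vertex 1.6 0.6 0.6
   vertex 0.4 4.4 1.0
   vertex 2.0 1.4 0.0
  endloop
 endfacet
 facet normal 0.601 -0.650 -0.466
  outer loop
   vertex 1.6 0.6 0.6
   vertex 2.0 1.4 0.0
   vertex 4.6 2.8 1.4
  endloop
 endfacet
 facet normal 0.614 -0.763 -0.202
  outer loop
   vertex 1.6 0.6 0.6
   vertex 4.6 2.8 1.4
   vertex 2.8 0.4 5.0
  endloop
 endfacet
 facet normal 0.548 -0.816 -0.186
  outer loop
   vertex 1.6 0.6 0.6
   vertex 2.8 0.4 5.0
   vertex 2.0 0.0 4.4
  endloop
 endfacet
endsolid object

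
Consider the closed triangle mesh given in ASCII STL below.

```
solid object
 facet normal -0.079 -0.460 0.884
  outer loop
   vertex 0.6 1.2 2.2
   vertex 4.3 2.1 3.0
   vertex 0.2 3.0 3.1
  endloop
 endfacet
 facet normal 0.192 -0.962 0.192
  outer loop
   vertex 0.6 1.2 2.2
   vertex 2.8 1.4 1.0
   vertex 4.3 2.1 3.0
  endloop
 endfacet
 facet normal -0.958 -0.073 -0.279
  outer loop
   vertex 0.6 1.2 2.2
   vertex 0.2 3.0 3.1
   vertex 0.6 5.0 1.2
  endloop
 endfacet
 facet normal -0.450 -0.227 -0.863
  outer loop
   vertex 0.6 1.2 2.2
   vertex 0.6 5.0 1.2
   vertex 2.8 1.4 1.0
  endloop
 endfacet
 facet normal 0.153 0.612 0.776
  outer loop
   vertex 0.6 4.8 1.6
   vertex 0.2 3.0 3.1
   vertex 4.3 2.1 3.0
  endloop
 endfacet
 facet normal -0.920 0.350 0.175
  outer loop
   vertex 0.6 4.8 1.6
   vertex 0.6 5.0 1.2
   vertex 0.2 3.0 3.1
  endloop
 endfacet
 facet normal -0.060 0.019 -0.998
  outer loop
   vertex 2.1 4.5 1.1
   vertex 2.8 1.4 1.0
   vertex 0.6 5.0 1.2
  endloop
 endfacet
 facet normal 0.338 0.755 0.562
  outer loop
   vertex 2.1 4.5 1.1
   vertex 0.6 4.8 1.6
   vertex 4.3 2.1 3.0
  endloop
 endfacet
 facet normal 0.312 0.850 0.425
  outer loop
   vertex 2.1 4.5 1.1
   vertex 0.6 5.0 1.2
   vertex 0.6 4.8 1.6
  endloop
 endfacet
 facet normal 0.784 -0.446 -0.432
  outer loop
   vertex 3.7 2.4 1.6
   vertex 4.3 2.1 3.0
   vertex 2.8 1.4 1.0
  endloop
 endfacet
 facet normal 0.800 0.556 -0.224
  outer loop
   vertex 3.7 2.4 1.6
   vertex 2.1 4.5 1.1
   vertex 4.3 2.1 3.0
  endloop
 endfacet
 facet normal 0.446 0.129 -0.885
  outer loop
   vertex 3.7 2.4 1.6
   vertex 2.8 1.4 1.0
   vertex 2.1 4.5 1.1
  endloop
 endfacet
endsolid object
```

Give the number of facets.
12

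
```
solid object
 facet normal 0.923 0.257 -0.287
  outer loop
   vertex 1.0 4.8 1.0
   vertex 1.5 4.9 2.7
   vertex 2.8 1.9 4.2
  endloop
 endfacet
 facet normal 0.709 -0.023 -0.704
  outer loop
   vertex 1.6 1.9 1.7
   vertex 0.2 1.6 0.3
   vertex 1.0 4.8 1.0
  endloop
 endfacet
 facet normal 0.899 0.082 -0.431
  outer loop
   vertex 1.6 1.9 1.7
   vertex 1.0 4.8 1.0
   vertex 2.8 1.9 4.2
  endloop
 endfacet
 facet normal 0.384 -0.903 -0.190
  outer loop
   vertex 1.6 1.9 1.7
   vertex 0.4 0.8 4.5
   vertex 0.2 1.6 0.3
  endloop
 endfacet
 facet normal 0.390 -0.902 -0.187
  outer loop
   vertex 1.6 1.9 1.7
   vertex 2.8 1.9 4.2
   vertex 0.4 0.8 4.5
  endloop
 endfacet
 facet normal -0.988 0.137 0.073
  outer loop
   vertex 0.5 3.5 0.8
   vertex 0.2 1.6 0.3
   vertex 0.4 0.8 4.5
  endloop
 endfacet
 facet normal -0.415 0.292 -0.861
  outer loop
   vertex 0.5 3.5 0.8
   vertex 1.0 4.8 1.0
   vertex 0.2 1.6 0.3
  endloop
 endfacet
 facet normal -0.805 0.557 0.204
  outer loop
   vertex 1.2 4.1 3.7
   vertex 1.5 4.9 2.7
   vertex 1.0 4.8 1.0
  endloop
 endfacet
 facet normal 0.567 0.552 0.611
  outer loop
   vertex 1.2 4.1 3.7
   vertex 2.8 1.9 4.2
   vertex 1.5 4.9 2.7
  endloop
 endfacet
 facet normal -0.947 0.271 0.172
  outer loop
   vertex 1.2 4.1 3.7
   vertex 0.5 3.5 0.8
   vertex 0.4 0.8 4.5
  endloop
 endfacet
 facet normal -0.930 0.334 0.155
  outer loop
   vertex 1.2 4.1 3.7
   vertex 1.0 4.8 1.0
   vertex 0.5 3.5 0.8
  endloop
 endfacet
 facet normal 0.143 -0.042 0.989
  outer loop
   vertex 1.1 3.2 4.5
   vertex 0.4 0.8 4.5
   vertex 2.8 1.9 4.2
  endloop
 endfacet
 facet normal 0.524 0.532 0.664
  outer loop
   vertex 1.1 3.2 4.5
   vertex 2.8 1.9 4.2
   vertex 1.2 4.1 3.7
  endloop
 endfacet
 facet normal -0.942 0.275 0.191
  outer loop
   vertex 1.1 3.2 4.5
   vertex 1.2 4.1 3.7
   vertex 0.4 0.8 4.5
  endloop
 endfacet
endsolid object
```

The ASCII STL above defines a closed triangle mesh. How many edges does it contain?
21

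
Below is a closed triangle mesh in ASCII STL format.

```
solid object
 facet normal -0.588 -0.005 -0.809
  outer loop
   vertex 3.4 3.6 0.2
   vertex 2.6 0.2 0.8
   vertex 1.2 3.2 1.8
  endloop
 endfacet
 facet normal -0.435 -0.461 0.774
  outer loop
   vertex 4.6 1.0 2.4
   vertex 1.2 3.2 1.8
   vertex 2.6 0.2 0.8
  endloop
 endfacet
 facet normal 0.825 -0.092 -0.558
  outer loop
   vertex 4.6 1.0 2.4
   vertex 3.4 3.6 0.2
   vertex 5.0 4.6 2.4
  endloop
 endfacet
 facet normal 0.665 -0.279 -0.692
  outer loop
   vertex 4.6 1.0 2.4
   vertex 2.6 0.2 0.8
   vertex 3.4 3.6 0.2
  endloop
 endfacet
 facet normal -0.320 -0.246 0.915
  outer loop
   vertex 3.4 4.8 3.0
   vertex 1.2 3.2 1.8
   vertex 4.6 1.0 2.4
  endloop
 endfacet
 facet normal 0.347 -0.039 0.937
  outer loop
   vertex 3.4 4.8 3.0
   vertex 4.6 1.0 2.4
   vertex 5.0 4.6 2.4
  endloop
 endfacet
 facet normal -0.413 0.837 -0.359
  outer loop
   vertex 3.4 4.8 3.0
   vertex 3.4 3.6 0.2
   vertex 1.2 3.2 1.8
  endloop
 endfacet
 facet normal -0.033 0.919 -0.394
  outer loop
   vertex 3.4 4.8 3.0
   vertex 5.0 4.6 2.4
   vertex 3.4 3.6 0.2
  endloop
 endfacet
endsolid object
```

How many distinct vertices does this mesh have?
6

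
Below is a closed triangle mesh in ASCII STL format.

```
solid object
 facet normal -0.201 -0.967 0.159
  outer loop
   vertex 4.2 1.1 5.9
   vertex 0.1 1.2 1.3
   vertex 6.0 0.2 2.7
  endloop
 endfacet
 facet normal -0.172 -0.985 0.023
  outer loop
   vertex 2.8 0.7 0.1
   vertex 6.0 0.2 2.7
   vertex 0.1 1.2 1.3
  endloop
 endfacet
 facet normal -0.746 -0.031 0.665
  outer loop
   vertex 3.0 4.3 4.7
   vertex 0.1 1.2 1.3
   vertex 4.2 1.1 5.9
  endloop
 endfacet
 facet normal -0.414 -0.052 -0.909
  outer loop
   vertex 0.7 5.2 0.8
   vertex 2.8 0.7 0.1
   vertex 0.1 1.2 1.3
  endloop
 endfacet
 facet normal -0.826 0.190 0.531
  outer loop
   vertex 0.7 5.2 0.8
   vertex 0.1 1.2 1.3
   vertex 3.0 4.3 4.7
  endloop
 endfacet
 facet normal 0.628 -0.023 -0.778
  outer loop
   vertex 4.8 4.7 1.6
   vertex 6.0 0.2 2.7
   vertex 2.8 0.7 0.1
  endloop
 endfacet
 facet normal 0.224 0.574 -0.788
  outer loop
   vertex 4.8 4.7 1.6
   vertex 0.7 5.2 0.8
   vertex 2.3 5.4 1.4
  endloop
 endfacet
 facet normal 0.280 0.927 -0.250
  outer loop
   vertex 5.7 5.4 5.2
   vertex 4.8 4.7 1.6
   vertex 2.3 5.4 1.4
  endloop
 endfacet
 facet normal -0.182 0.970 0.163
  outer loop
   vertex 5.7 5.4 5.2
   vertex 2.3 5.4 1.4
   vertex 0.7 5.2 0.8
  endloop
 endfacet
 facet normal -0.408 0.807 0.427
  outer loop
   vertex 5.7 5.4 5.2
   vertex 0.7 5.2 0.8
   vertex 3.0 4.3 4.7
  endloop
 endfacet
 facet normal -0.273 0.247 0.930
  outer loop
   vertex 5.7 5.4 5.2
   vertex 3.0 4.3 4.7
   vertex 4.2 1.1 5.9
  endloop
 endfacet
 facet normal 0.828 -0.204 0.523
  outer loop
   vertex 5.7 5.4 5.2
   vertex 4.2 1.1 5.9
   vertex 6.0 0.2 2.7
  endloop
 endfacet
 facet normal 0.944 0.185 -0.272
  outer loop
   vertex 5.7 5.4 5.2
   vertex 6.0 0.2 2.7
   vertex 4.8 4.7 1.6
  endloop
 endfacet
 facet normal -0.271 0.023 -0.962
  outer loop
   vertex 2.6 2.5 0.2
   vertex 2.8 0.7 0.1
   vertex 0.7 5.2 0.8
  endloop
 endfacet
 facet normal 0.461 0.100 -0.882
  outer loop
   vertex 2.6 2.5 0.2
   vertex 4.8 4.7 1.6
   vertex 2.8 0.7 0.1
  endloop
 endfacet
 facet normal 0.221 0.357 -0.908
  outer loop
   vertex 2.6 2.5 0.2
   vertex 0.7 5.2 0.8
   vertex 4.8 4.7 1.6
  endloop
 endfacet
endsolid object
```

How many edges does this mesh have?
24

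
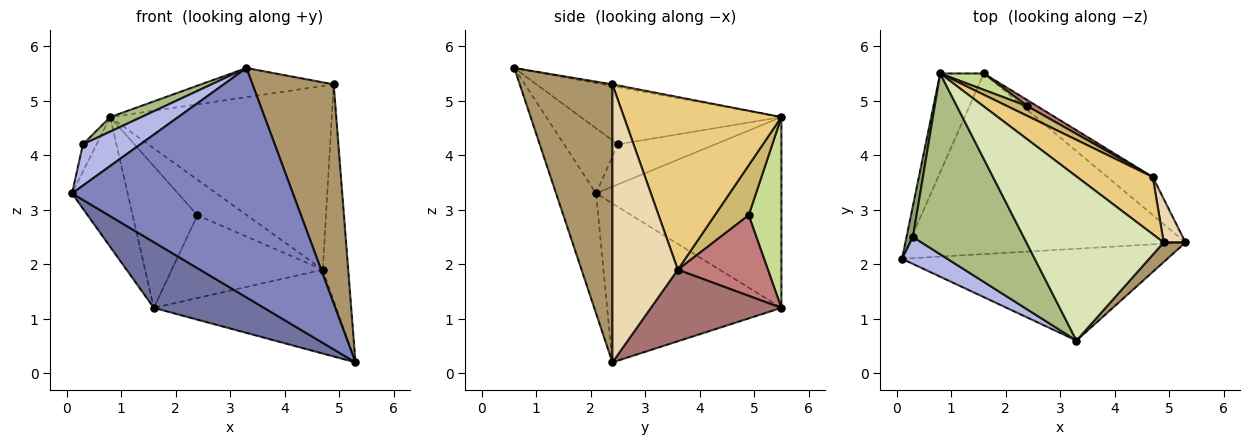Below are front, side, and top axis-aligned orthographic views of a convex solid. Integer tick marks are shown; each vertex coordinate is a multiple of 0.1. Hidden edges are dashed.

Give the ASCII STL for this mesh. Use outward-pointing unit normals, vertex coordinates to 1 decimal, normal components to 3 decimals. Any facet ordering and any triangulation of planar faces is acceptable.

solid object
 facet normal -0.475 -0.301 -0.827
  outer loop
   vertex 1.6 5.5 1.2
   vertex 5.3 2.4 0.2
   vertex 0.1 2.1 3.3
  endloop
 endfacet
 facet normal -0.166 -0.916 -0.367
  outer loop
   vertex 3.3 0.6 5.6
   vertex 0.1 2.1 3.3
   vertex 5.3 2.4 0.2
  endloop
 endfacet
 facet normal -0.936 0.281 -0.214
  outer loop
   vertex 0.8 5.5 4.7
   vertex 1.6 5.5 1.2
   vertex 0.1 2.1 3.3
  endloop
 endfacet
 facet normal -0.618 -0.659 0.430
  outer loop
   vertex 0.3 2.5 4.2
   vertex 0.1 2.1 3.3
   vertex 3.3 0.6 5.6
  endloop
 endfacet
 facet normal -0.978 0.137 0.157
  outer loop
   vertex 0.3 2.5 4.2
   vertex 0.8 5.5 4.7
   vertex 0.1 2.1 3.3
  endloop
 endfacet
 facet normal -0.458 -0.071 0.886
  outer loop
   vertex 0.3 2.5 4.2
   vertex 3.3 0.6 5.6
   vertex 0.8 5.5 4.7
  endloop
 endfacet
 facet normal 0.448 0.888 0.102
  outer loop
   vertex 2.4 4.9 2.9
   vertex 1.6 5.5 1.2
   vertex 0.8 5.5 4.7
  endloop
 endfacet
 facet normal -0.012 0.175 0.985
  outer loop
   vertex 4.9 2.4 5.3
   vertex 0.8 5.5 4.7
   vertex 3.3 0.6 5.6
  endloop
 endfacet
 facet normal 0.751 -0.658 0.059
  outer loop
   vertex 4.9 2.4 5.3
   vertex 3.3 0.6 5.6
   vertex 5.3 2.4 0.2
  endloop
 endfacet
 facet normal 0.551 0.804 0.222
  outer loop
   vertex 4.7 3.6 1.9
   vertex 2.4 4.9 2.9
   vertex 0.8 5.5 4.7
  endloop
 endfacet
 facet normal 0.561 0.790 0.246
  outer loop
   vertex 4.7 3.6 1.9
   vertex 0.8 5.5 4.7
   vertex 4.9 2.4 5.3
  endloop
 endfacet
 facet normal 0.930 0.361 0.073
  outer loop
   vertex 4.7 3.6 1.9
   vertex 4.9 2.4 5.3
   vertex 5.3 2.4 0.2
  endloop
 endfacet
 facet normal 0.546 0.763 -0.346
  outer loop
   vertex 4.7 3.6 1.9
   vertex 5.3 2.4 0.2
   vertex 1.6 5.5 1.2
  endloop
 endfacet
 facet normal 0.511 0.857 0.062
  outer loop
   vertex 4.7 3.6 1.9
   vertex 1.6 5.5 1.2
   vertex 2.4 4.9 2.9
  endloop
 endfacet
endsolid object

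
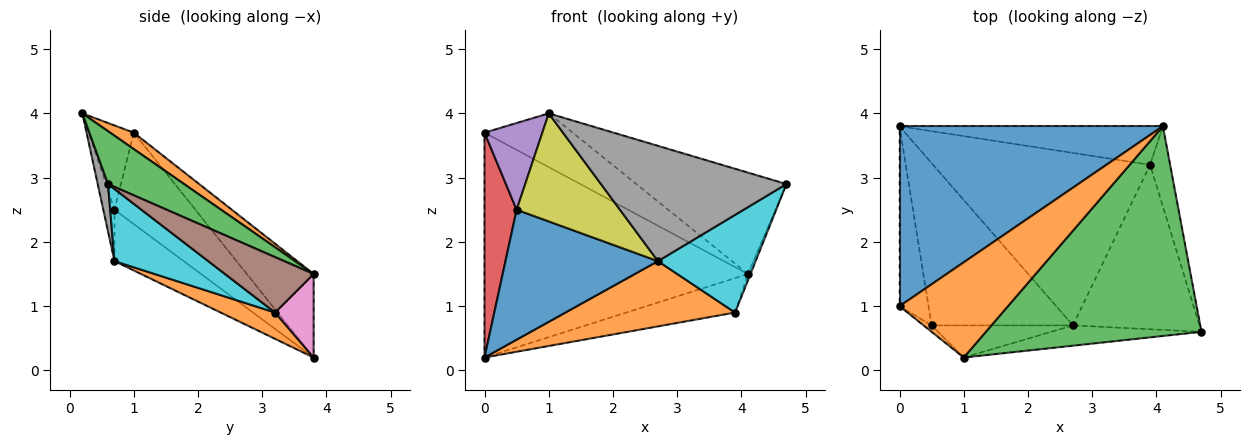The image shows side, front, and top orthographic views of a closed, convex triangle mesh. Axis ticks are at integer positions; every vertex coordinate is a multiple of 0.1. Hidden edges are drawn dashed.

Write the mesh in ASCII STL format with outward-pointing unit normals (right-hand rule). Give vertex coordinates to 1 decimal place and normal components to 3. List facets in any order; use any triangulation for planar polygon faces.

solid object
 facet normal -0.194 0.766 0.613
  outer loop
   vertex 4.1 3.8 1.5
   vertex 0.0 3.8 0.2
   vertex 0.0 1.0 3.7
  endloop
 endfacet
 facet normal 0.131 0.487 0.863
  outer loop
   vertex 4.1 3.8 1.5
   vertex 0.0 1.0 3.7
   vertex 1.0 0.2 4.0
  endloop
 endfacet
 facet normal 0.215 0.425 0.879
  outer loop
   vertex 4.1 3.8 1.5
   vertex 1.0 0.2 4.0
   vertex 4.7 0.6 2.9
  endloop
 endfacet
 facet normal -0.891 -0.354 -0.283
  outer loop
   vertex 0.5 0.7 2.5
   vertex 0.0 1.0 3.7
   vertex 0.0 3.8 0.2
  endloop
 endfacet
 facet normal -0.613 -0.788 -0.058
  outer loop
   vertex 0.5 0.7 2.5
   vertex 1.0 0.2 4.0
   vertex 0.0 1.0 3.7
  endloop
 endfacet
 facet normal 0.940 0.027 -0.341
  outer loop
   vertex 3.9 3.2 0.9
   vertex 4.1 3.8 1.5
   vertex 4.7 0.6 2.9
  endloop
 endfacet
 facet normal 0.230 0.649 -0.725
  outer loop
   vertex 3.9 3.2 0.9
   vertex 0.0 3.8 0.2
   vertex 4.1 3.8 1.5
  endloop
 endfacet
 facet normal 0.055 -0.983 -0.173
  outer loop
   vertex 2.7 0.7 1.7
   vertex 4.7 0.6 2.9
   vertex 1.0 0.2 4.0
  endloop
 endfacet
 facet normal -0.103 -0.953 -0.283
  outer loop
   vertex 2.7 0.7 1.7
   vertex 1.0 0.2 4.0
   vertex 0.5 0.7 2.5
  endloop
 endfacet
 facet normal 0.440 -0.458 -0.772
  outer loop
   vertex 2.7 0.7 1.7
   vertex 3.9 3.2 0.9
   vertex 4.7 0.6 2.9
  endloop
 endfacet
 facet normal -0.273 -0.601 -0.751
  outer loop
   vertex 2.7 0.7 1.7
   vertex 0.5 0.7 2.5
   vertex 0.0 3.8 0.2
  endloop
 endfacet
 facet normal 0.113 -0.352 -0.929
  outer loop
   vertex 2.7 0.7 1.7
   vertex 0.0 3.8 0.2
   vertex 3.9 3.2 0.9
  endloop
 endfacet
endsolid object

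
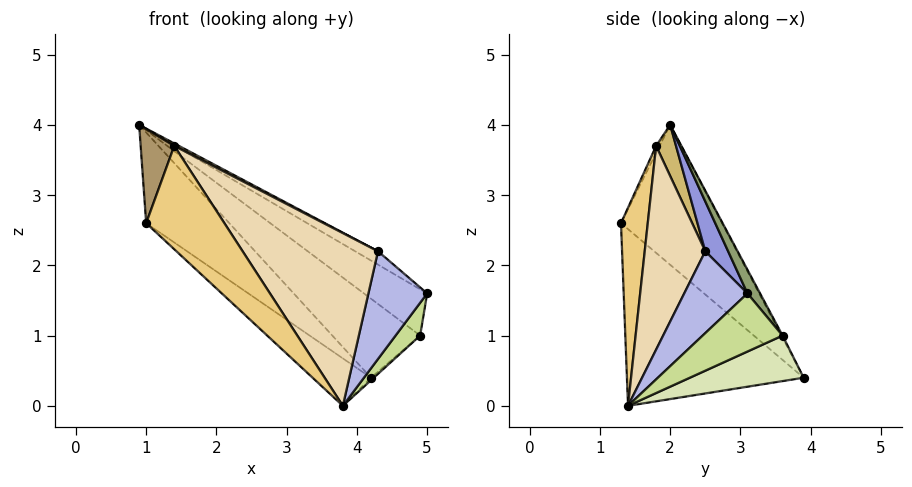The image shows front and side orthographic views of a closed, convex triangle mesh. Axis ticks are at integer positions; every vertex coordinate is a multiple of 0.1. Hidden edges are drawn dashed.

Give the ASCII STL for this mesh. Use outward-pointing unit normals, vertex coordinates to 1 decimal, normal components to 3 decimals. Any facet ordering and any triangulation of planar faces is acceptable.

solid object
 facet normal -0.724 0.595 -0.349
  outer loop
   vertex 1.0 1.3 2.6
   vertex 0.9 2.0 4.0
   vertex 4.2 3.9 0.4
  endloop
 endfacet
 facet normal -0.668 0.221 -0.711
  outer loop
   vertex 1.0 1.3 2.6
   vertex 4.2 3.9 0.4
   vertex 3.8 1.4 0.0
  endloop
 endfacet
 facet normal 0.386 0.386 0.837
  outer loop
   vertex 4.3 2.5 2.2
   vertex 5.0 3.1 1.6
   vertex 0.9 2.0 4.0
  endloop
 endfacet
 facet normal 0.722 -0.671 0.171
  outer loop
   vertex 4.3 2.5 2.2
   vertex 3.8 1.4 0.0
   vertex 5.0 3.1 1.6
  endloop
 endfacet
 facet normal 0.154 0.772 0.617
  outer loop
   vertex 4.9 3.6 1.0
   vertex 0.9 2.0 4.0
   vertex 5.0 3.1 1.6
  endloop
 endfacet
 facet normal -0.012 0.889 0.458
  outer loop
   vertex 4.9 3.6 1.0
   vertex 4.2 3.9 0.4
   vertex 0.9 2.0 4.0
  endloop
 endfacet
 facet normal 0.886 -0.273 -0.375
  outer loop
   vertex 4.9 3.6 1.0
   vertex 5.0 3.1 1.6
   vertex 3.8 1.4 0.0
  endloop
 endfacet
 facet normal 0.655 0.016 -0.756
  outer loop
   vertex 4.9 3.6 1.0
   vertex 3.8 1.4 0.0
   vertex 4.2 3.9 0.4
  endloop
 endfacet
 facet normal -0.093 -0.893 0.440
  outer loop
   vertex 1.4 1.8 3.7
   vertex 0.9 2.0 4.0
   vertex 1.0 1.3 2.6
  endloop
 endfacet
 facet normal 0.478 -0.112 0.871
  outer loop
   vertex 1.4 1.8 3.7
   vertex 4.3 2.5 2.2
   vertex 0.9 2.0 4.0
  endloop
 endfacet
 facet normal 0.309 -0.903 0.298
  outer loop
   vertex 1.4 1.8 3.7
   vertex 1.0 1.3 2.6
   vertex 3.8 1.4 0.0
  endloop
 endfacet
 facet normal 0.384 -0.858 0.342
  outer loop
   vertex 1.4 1.8 3.7
   vertex 3.8 1.4 0.0
   vertex 4.3 2.5 2.2
  endloop
 endfacet
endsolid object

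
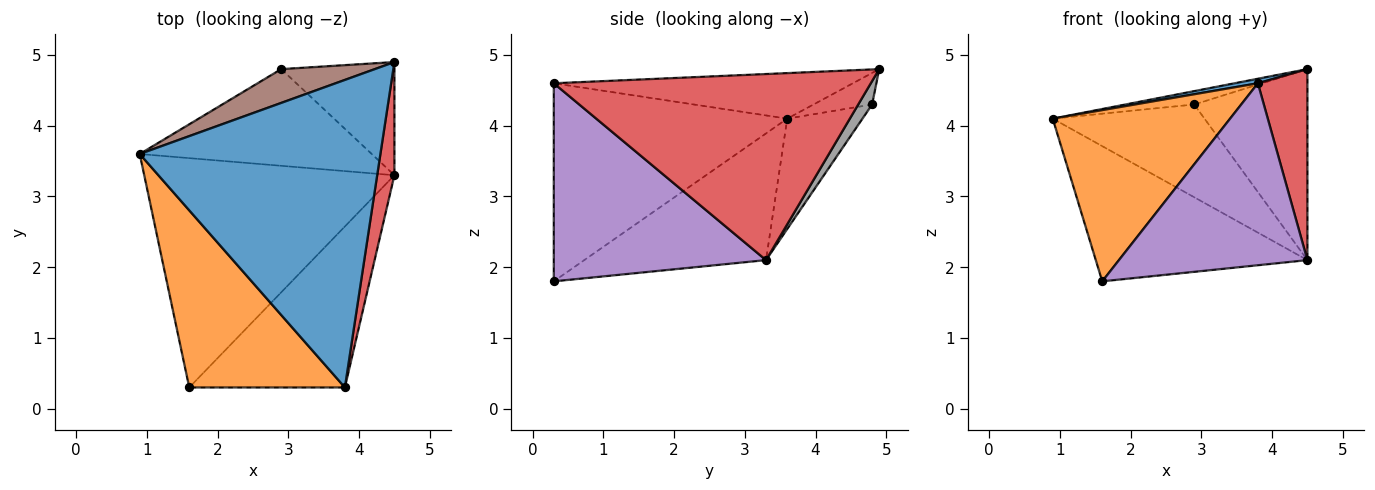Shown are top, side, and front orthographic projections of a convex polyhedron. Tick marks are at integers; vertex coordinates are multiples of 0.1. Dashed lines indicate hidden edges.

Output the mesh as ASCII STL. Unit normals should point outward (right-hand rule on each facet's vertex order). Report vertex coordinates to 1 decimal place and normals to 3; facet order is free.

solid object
 facet normal -0.186 -0.014 0.982
  outer loop
   vertex 3.8 0.3 4.6
   vertex 4.5 4.9 4.8
   vertex 0.9 3.6 4.1
  endloop
 endfacet
 facet normal -0.675 -0.513 0.530
  outer loop
   vertex 1.6 0.3 1.8
   vertex 3.8 0.3 4.6
   vertex 0.9 3.6 4.1
  endloop
 endfacet
 facet normal -0.400 0.465 -0.790
  outer loop
   vertex 4.5 3.3 2.1
   vertex 1.6 0.3 1.8
   vertex 0.9 3.6 4.1
  endloop
 endfacet
 facet normal 0.984 -0.154 0.091
  outer loop
   vertex 4.5 3.3 2.1
   vertex 4.5 4.9 4.8
   vertex 3.8 0.3 4.6
  endloop
 endfacet
 facet normal 0.645 -0.573 -0.507
  outer loop
   vertex 4.5 3.3 2.1
   vertex 3.8 0.3 4.6
   vertex 1.6 0.3 1.8
  endloop
 endfacet
 facet normal -0.299 0.351 0.887
  outer loop
   vertex 2.9 4.8 4.3
   vertex 0.9 3.6 4.1
   vertex 4.5 4.9 4.8
  endloop
 endfacet
 facet normal -0.325 0.655 -0.683
  outer loop
   vertex 2.9 4.8 4.3
   vertex 4.5 3.3 2.1
   vertex 0.9 3.6 4.1
  endloop
 endfacet
 facet normal 0.105 0.856 -0.507
  outer loop
   vertex 2.9 4.8 4.3
   vertex 4.5 4.9 4.8
   vertex 4.5 3.3 2.1
  endloop
 endfacet
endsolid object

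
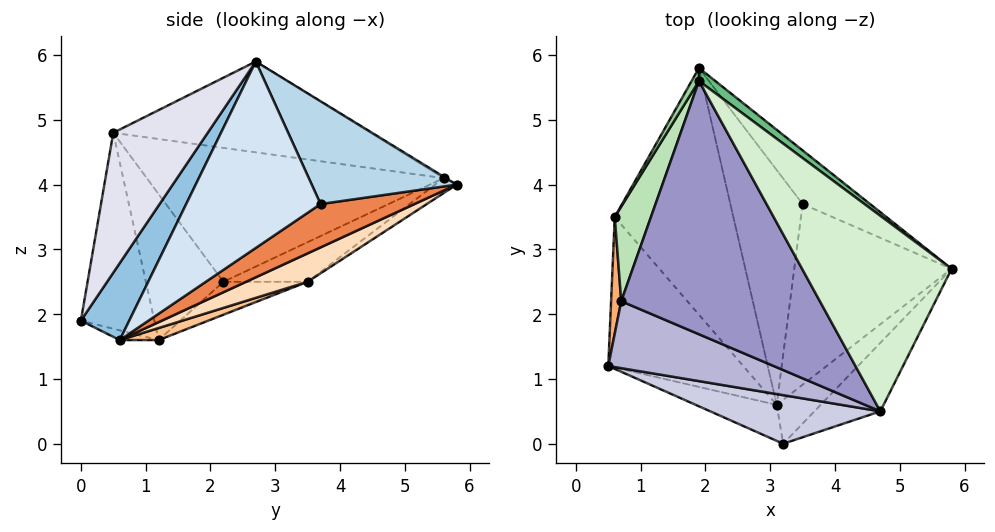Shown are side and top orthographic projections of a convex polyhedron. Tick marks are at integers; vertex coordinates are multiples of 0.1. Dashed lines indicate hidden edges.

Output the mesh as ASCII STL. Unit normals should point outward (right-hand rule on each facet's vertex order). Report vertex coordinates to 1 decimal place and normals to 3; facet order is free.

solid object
 facet normal -0.106 -0.459 -0.882
  outer loop
   vertex 3.1 0.6 1.6
   vertex 3.2 0.0 1.9
   vertex 0.5 1.2 1.6
  endloop
 endfacet
 facet normal 0.864 -0.102 -0.493
  outer loop
   vertex 3.1 0.6 1.6
   vertex 5.8 2.7 5.9
   vertex 3.2 0.0 1.9
  endloop
 endfacet
 facet normal 0.680 0.582 -0.446
  outer loop
   vertex 3.5 3.7 3.7
   vertex 1.9 5.8 4.0
   vertex 5.8 2.7 5.9
  endloop
 endfacet
 facet normal 0.724 0.321 -0.611
  outer loop
   vertex 3.5 3.7 3.7
   vertex 5.8 2.7 5.9
   vertex 3.1 0.6 1.6
  endloop
 endfacet
 facet normal 0.457 0.457 -0.762
  outer loop
   vertex 3.5 3.7 3.7
   vertex 3.1 0.6 1.6
   vertex 1.9 5.8 4.0
  endloop
 endfacet
 facet normal -0.953 -0.073 0.293
  outer loop
   vertex 0.6 3.5 2.5
   vertex 0.5 1.2 1.6
   vertex 0.7 2.2 2.5
  endloop
 endfacet
 facet normal 0.083 0.360 -0.929
  outer loop
   vertex 0.6 3.5 2.5
   vertex 3.1 0.6 1.6
   vertex 0.5 1.2 1.6
  endloop
 endfacet
 facet normal 0.208 0.449 -0.869
  outer loop
   vertex 0.6 3.5 2.5
   vertex 1.9 5.8 4.0
   vertex 3.1 0.6 1.6
  endloop
 endfacet
 facet normal -0.080 0.446 0.892
  outer loop
   vertex 1.9 5.6 4.1
   vertex 5.8 2.7 5.9
   vertex 1.9 5.8 4.0
  endloop
 endfacet
 facet normal -0.877 0.215 0.430
  outer loop
   vertex 1.9 5.6 4.1
   vertex 1.9 5.8 4.0
   vertex 0.6 3.5 2.5
  endloop
 endfacet
 facet normal -0.737 -0.057 0.673
  outer loop
   vertex 1.9 5.6 4.1
   vertex 0.6 3.5 2.5
   vertex 0.7 2.2 2.5
  endloop
 endfacet
 facet normal -0.512 -0.165 0.843
  outer loop
   vertex 4.7 0.5 4.8
   vertex 5.8 2.7 5.9
   vertex 1.9 5.6 4.1
  endloop
 endfacet
 facet normal -0.549 -0.190 0.814
  outer loop
   vertex 4.7 0.5 4.8
   vertex 1.9 5.6 4.1
   vertex 0.7 2.2 2.5
  endloop
 endfacet
 facet normal -0.582 -0.477 0.659
  outer loop
   vertex 4.7 0.5 4.8
   vertex 0.7 2.2 2.5
   vertex 0.5 1.2 1.6
  endloop
 endfacet
 facet normal -0.412 -0.838 0.358
  outer loop
   vertex 4.7 0.5 4.8
   vertex 0.5 1.2 1.6
   vertex 3.2 0.0 1.9
  endloop
 endfacet
 facet normal 0.880 -0.232 -0.415
  outer loop
   vertex 4.7 0.5 4.8
   vertex 3.2 0.0 1.9
   vertex 5.8 2.7 5.9
  endloop
 endfacet
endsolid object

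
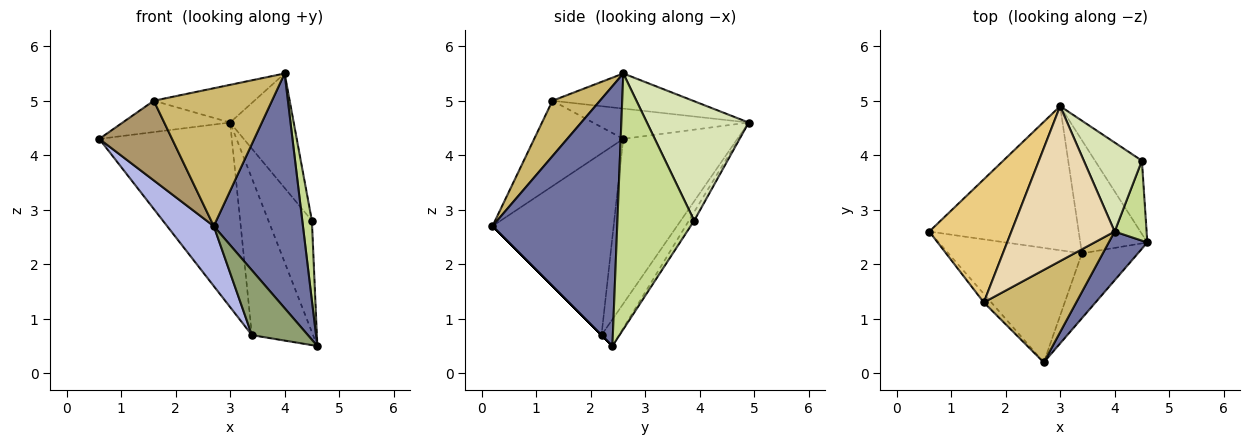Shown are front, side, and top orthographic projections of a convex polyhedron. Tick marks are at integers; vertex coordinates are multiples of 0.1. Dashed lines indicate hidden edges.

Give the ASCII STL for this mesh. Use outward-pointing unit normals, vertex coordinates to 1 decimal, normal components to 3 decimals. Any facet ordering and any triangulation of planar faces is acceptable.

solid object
 facet normal 0.808 -0.577 0.120
  outer loop
   vertex 2.7 0.2 2.7
   vertex 4.6 2.4 0.5
   vertex 4.0 2.6 5.5
  endloop
 endfacet
 facet normal -0.561 0.652 -0.509
  outer loop
   vertex 3.4 2.2 0.7
   vertex 0.6 2.6 4.3
   vertex 3.0 4.9 4.6
  endloop
 endfacet
 facet normal -0.227 0.790 -0.570
  outer loop
   vertex 3.4 2.2 0.7
   vertex 3.0 4.9 4.6
   vertex 4.6 2.4 0.5
  endloop
 endfacet
 facet normal -0.770 -0.296 -0.566
  outer loop
   vertex 3.4 2.2 0.7
   vertex 2.7 0.2 2.7
   vertex 0.6 2.6 4.3
  endloop
 endfacet
 facet normal 0.000 -0.707 -0.707
  outer loop
   vertex 3.4 2.2 0.7
   vertex 4.6 2.4 0.5
   vertex 2.7 0.2 2.7
  endloop
 endfacet
 facet normal -0.102 0.831 -0.547
  outer loop
   vertex 4.5 3.9 2.8
   vertex 4.6 2.4 0.5
   vertex 3.0 4.9 4.6
  endloop
 endfacet
 facet normal 0.985 -0.123 0.123
  outer loop
   vertex 4.5 3.9 2.8
   vertex 4.0 2.6 5.5
   vertex 4.6 2.4 0.5
  endloop
 endfacet
 facet normal 0.784 0.490 0.381
  outer loop
   vertex 4.5 3.9 2.8
   vertex 3.0 4.9 4.6
   vertex 4.0 2.6 5.5
  endloop
 endfacet
 facet normal -0.773 -0.631 -0.068
  outer loop
   vertex 1.6 1.3 5.0
   vertex 0.6 2.6 4.3
   vertex 2.7 0.2 2.7
  endloop
 endfacet
 facet normal 0.317 -0.788 0.528
  outer loop
   vertex 1.6 1.3 5.0
   vertex 2.7 0.2 2.7
   vertex 4.0 2.6 5.5
  endloop
 endfacet
 facet normal -0.337 0.232 0.912
  outer loop
   vertex 1.6 1.3 5.0
   vertex 3.0 4.9 4.6
   vertex 0.6 2.6 4.3
  endloop
 endfacet
 facet normal -0.314 0.225 0.923
  outer loop
   vertex 1.6 1.3 5.0
   vertex 4.0 2.6 5.5
   vertex 3.0 4.9 4.6
  endloop
 endfacet
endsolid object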